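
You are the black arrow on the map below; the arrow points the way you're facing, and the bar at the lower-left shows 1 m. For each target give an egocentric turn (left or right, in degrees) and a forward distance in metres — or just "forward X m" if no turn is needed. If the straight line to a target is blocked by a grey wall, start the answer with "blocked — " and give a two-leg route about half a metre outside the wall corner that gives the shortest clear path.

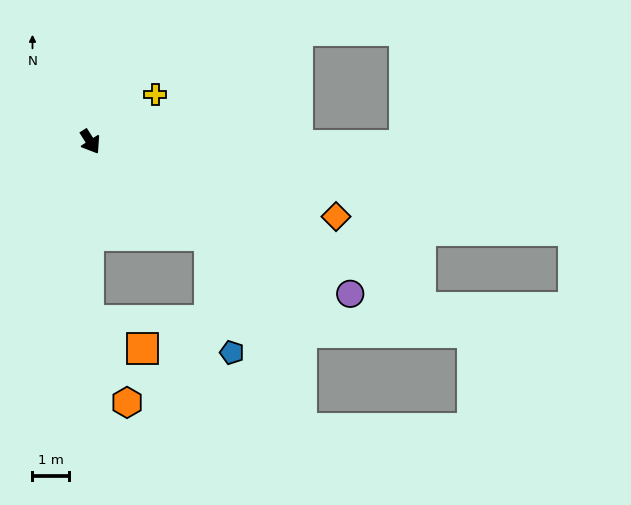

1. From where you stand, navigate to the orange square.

blocked — turn right 33°, forward 4.9 m, then turn left 63°, forward 1.7 m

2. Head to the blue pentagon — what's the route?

blocked — turn left 19°, forward 4.2 m, then turn right 40°, forward 3.3 m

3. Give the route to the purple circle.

turn left 27°, forward 8.3 m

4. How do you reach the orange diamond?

turn left 41°, forward 7.1 m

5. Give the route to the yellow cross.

turn left 94°, forward 2.2 m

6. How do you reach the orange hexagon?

blocked — turn right 33°, forward 4.9 m, then turn left 26°, forward 2.5 m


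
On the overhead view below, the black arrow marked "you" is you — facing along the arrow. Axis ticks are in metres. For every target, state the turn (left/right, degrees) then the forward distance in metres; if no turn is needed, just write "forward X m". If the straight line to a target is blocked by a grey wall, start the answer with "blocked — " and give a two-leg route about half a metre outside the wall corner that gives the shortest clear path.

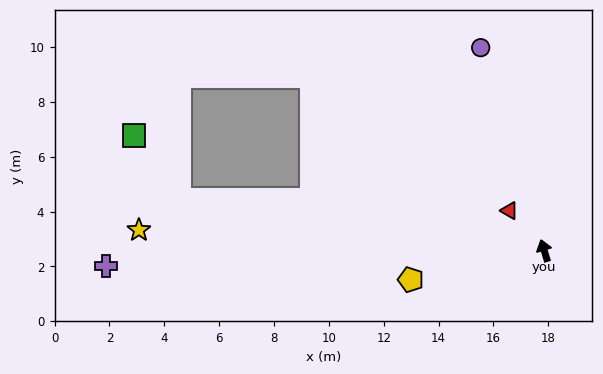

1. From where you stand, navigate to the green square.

blocked — turn left 65°, forward 13.4 m, then turn right 46°, forward 2.9 m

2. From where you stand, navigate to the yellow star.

turn left 70°, forward 14.8 m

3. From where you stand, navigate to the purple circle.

forward 7.8 m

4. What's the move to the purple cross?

turn left 75°, forward 16.0 m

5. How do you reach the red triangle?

turn left 24°, forward 1.9 m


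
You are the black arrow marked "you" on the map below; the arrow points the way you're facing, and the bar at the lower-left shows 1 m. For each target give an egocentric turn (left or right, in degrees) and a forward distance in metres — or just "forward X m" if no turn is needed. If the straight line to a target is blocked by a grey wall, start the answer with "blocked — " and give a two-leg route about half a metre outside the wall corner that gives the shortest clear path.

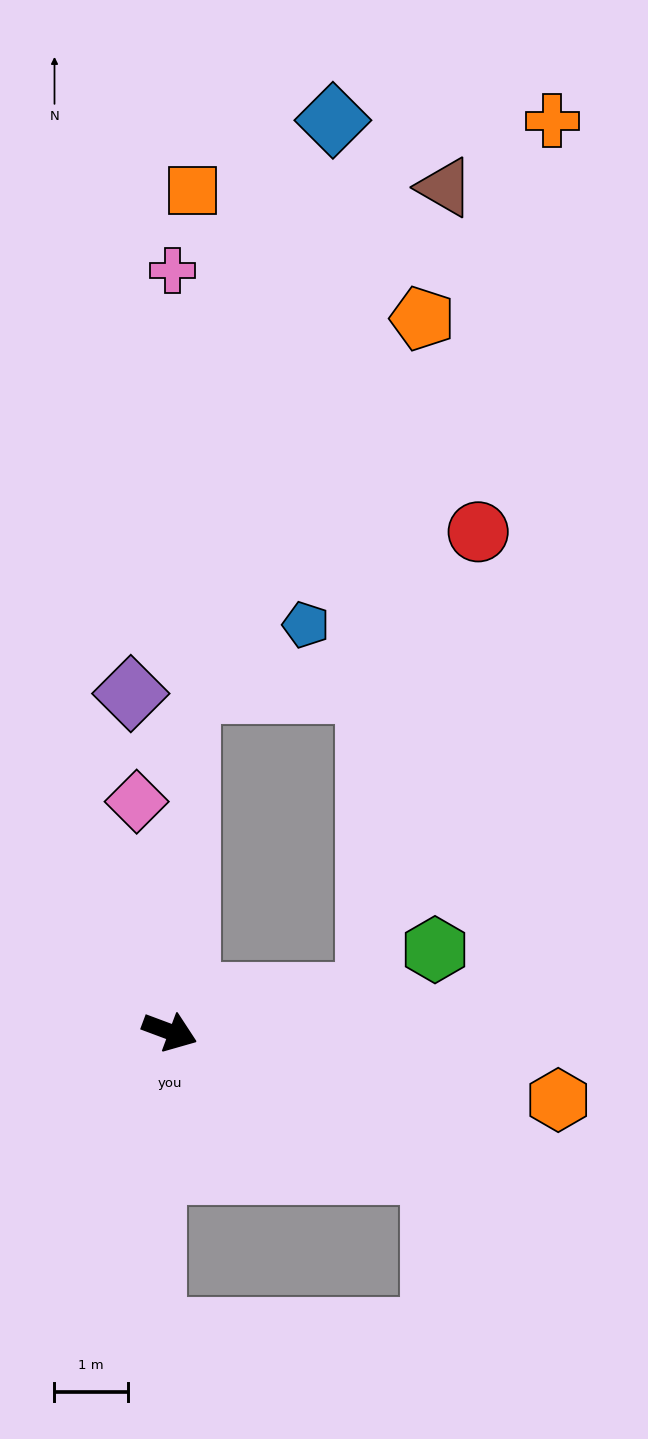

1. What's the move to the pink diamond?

turn left 119°, forward 3.2 m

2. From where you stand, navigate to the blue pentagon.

blocked — turn left 107°, forward 4.6 m, then turn right 56°, forward 1.8 m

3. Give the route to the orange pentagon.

blocked — turn left 107°, forward 4.6 m, then turn right 28°, forward 6.0 m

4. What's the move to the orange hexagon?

turn left 11°, forward 5.4 m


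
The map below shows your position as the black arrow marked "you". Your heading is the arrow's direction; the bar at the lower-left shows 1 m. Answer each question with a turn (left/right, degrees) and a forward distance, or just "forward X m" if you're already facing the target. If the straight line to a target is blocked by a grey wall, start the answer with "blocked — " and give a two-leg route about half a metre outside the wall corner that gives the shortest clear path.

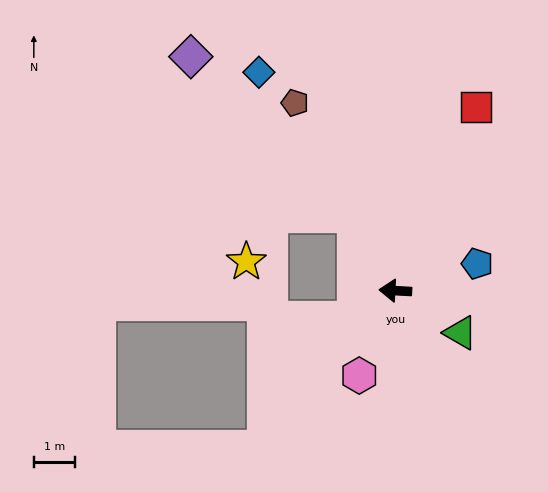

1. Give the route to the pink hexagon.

turn left 70°, forward 2.2 m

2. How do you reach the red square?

turn right 111°, forward 4.8 m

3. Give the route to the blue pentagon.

turn right 159°, forward 2.1 m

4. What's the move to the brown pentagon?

turn right 59°, forward 5.1 m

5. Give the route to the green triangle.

turn left 150°, forward 1.9 m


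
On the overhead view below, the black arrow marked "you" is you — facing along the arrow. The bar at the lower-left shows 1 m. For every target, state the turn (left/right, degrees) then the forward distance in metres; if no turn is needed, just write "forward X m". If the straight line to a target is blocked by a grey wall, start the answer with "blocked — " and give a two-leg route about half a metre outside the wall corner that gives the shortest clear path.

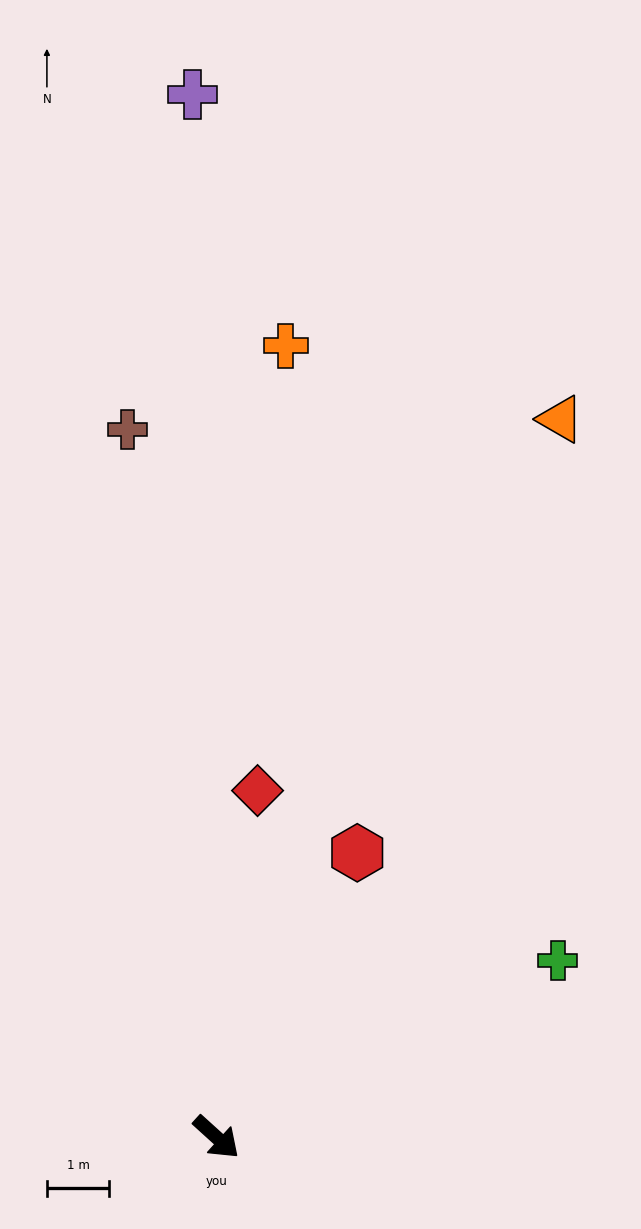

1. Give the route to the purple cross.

turn left 133°, forward 16.7 m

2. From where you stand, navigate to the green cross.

turn left 70°, forward 6.2 m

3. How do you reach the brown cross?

turn left 139°, forward 11.4 m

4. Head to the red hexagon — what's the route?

turn left 106°, forward 5.1 m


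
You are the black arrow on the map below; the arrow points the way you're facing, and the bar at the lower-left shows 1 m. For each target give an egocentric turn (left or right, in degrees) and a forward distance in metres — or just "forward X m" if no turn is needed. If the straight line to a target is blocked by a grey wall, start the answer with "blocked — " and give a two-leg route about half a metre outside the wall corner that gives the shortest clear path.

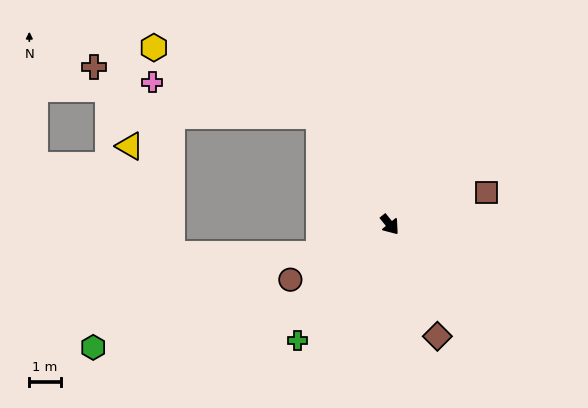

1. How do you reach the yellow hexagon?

blocked — turn left 174°, forward 4.1 m, then turn left 34°, forward 5.7 m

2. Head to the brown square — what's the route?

turn left 69°, forward 3.3 m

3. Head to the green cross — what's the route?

turn right 78°, forward 4.7 m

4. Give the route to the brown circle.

turn right 100°, forward 3.6 m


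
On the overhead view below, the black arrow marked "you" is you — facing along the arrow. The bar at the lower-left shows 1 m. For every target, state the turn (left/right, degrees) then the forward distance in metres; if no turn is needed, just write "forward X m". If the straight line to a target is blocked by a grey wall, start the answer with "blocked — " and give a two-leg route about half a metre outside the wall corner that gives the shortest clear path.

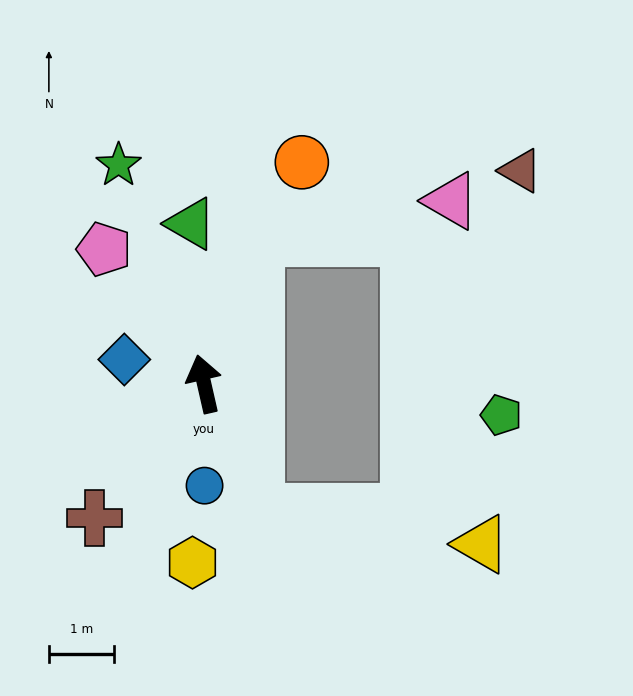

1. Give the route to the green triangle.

turn right 8°, forward 2.5 m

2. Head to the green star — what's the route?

turn left 9°, forward 3.6 m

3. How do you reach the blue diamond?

turn left 60°, forward 1.3 m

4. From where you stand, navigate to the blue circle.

turn left 167°, forward 1.6 m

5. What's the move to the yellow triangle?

blocked — turn right 170°, forward 2.1 m, then turn left 59°, forward 3.5 m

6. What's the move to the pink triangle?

blocked — turn right 33°, forward 2.4 m, then turn right 59°, forward 3.0 m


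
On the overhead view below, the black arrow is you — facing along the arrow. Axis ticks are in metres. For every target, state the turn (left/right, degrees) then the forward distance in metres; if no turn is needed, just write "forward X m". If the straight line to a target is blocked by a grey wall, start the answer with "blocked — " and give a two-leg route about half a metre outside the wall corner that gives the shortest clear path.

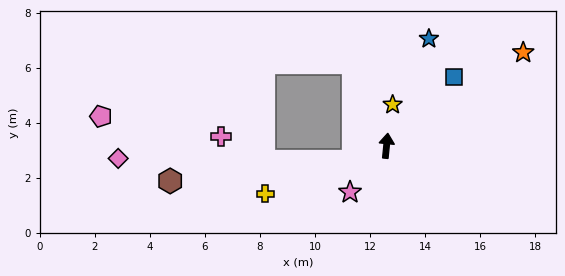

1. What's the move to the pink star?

turn left 148°, forward 2.1 m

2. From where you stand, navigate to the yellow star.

turn right 3°, forward 1.5 m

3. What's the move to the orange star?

turn right 50°, forward 6.0 m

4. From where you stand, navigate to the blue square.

turn right 39°, forward 3.5 m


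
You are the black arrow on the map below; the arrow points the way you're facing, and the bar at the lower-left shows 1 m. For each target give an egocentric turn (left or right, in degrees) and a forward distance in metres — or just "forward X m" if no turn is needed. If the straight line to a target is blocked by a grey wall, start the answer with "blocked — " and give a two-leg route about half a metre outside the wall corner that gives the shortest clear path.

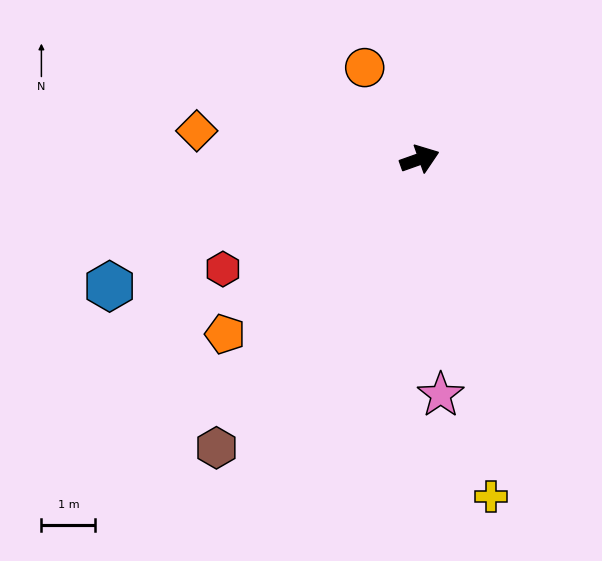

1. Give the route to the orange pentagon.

turn right 158°, forward 4.9 m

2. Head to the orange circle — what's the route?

turn left 101°, forward 2.0 m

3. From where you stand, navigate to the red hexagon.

turn right 170°, forward 4.2 m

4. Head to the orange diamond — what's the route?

turn left 153°, forward 4.2 m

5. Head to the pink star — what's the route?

turn right 104°, forward 4.4 m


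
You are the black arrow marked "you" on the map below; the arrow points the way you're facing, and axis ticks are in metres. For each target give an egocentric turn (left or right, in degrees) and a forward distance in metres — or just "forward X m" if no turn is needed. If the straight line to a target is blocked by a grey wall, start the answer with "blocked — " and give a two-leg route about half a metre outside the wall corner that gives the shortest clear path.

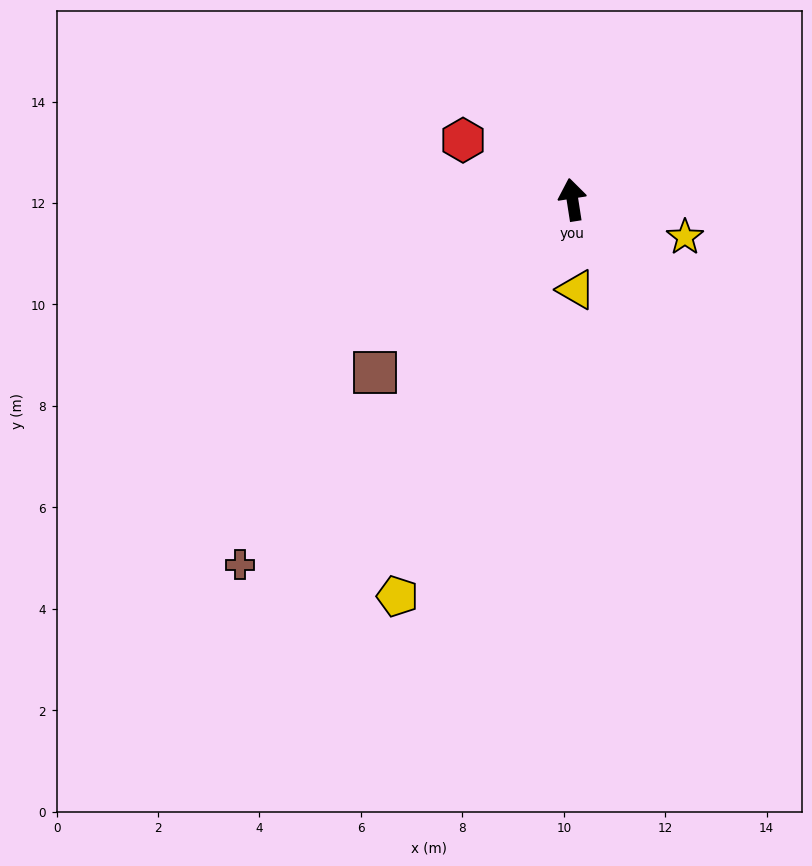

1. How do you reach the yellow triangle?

turn left 174°, forward 1.8 m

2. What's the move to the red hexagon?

turn left 53°, forward 2.5 m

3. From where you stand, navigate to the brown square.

turn left 122°, forward 5.2 m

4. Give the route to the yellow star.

turn right 117°, forward 2.3 m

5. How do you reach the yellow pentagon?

turn left 147°, forward 8.5 m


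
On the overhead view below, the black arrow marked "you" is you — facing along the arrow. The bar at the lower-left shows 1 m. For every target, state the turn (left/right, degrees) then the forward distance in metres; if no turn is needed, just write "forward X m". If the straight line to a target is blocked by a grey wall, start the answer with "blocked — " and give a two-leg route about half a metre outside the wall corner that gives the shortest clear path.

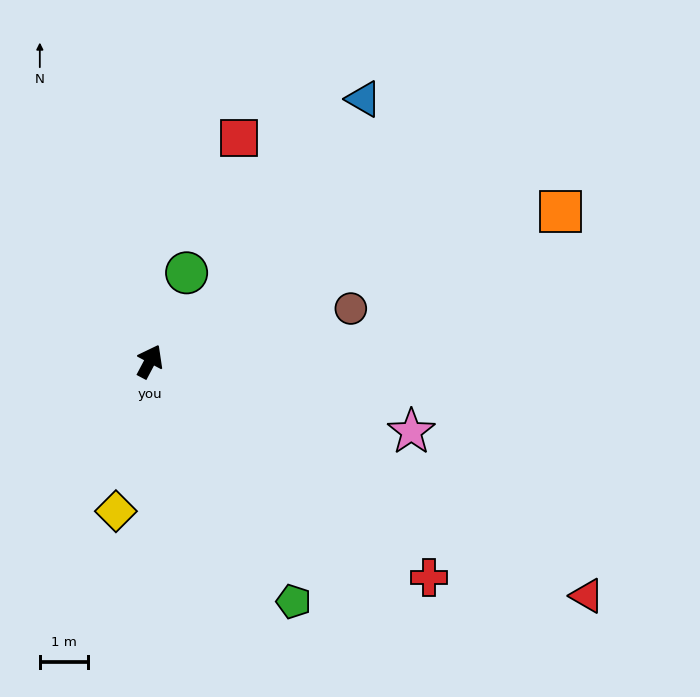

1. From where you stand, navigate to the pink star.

turn right 77°, forward 5.6 m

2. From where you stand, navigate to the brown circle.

turn right 47°, forward 4.3 m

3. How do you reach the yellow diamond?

turn right 165°, forward 3.2 m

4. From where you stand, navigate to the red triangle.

turn right 90°, forward 10.2 m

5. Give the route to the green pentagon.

turn right 121°, forward 5.8 m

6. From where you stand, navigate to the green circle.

turn left 5°, forward 2.0 m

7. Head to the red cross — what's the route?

turn right 100°, forward 7.3 m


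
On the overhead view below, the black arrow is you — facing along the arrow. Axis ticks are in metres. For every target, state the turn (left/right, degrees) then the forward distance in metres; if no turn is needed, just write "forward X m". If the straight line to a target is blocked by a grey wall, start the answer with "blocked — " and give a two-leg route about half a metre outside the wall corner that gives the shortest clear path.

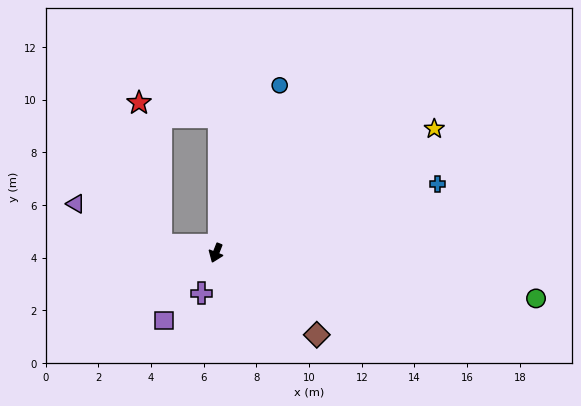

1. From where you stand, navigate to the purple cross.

forward 1.6 m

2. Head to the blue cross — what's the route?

turn left 129°, forward 8.8 m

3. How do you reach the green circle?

turn left 104°, forward 12.3 m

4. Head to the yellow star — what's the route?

turn left 141°, forward 9.5 m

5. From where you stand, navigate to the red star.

blocked — turn right 77°, forward 2.1 m, then turn right 73°, forward 5.4 m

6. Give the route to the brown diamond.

turn left 73°, forward 4.9 m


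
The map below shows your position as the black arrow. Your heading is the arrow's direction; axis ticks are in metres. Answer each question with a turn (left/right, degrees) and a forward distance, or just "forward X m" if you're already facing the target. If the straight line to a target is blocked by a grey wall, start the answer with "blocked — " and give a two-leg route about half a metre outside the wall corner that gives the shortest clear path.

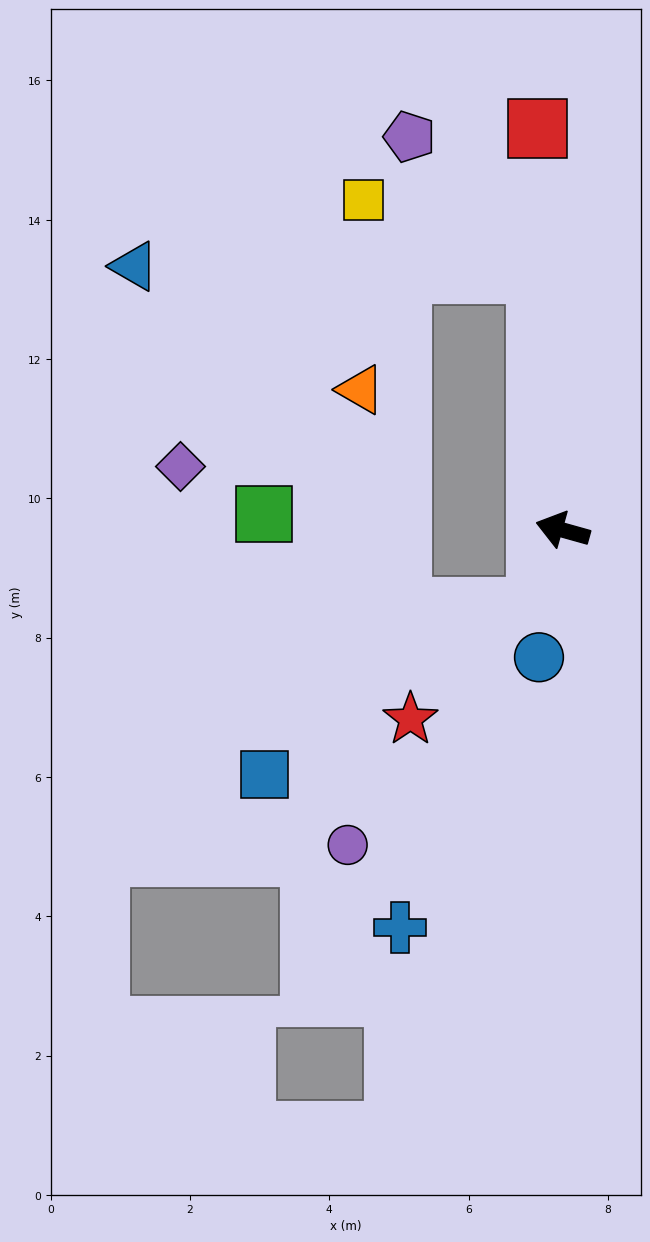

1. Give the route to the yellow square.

blocked — turn right 68°, forward 3.7 m, then turn left 60°, forward 2.7 m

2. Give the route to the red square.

turn right 71°, forward 5.8 m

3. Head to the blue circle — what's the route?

turn left 95°, forward 1.9 m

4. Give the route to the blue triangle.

blocked — turn right 68°, forward 3.7 m, then turn left 83°, forward 5.8 m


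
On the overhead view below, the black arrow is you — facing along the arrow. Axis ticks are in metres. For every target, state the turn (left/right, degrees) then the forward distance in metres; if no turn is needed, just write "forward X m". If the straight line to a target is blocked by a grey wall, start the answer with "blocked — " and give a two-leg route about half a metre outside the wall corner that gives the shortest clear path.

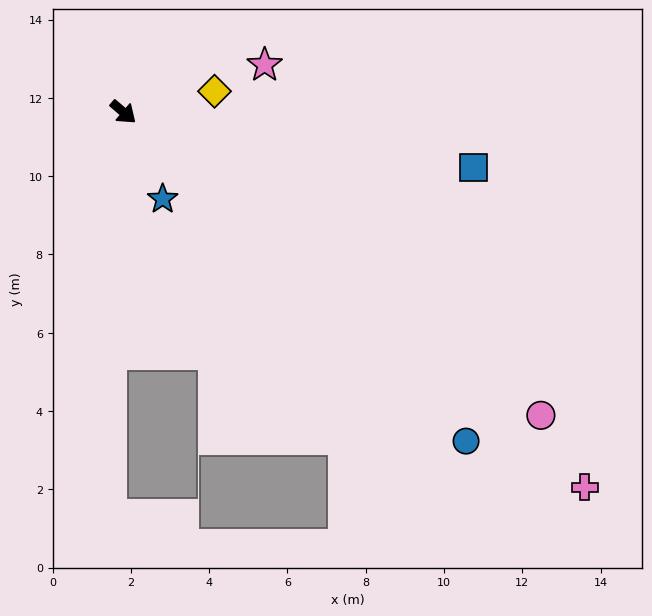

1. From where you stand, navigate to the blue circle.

turn right 3°, forward 12.1 m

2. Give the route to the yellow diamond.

turn left 53°, forward 2.4 m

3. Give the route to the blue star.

turn right 25°, forward 2.4 m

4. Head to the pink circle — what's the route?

turn left 5°, forward 13.2 m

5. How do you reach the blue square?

turn left 32°, forward 9.1 m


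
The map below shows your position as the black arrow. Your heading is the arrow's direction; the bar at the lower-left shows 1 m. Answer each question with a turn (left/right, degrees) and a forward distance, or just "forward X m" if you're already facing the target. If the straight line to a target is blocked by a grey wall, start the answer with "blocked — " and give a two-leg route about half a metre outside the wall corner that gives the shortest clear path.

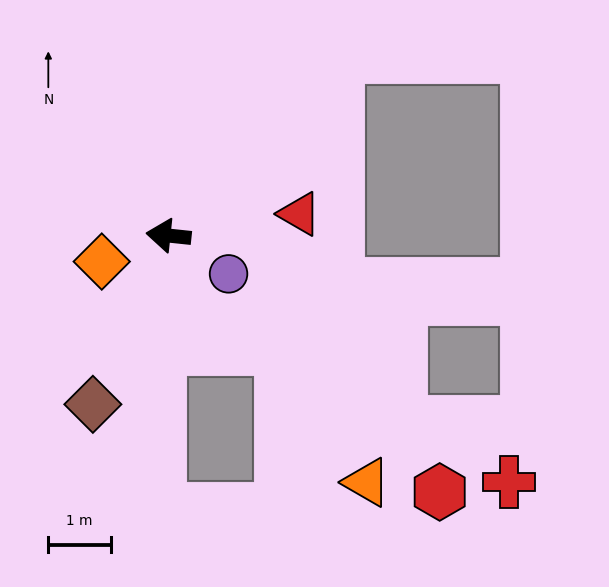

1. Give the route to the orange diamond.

turn left 27°, forward 1.1 m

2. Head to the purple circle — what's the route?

turn left 154°, forward 1.1 m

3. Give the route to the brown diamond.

turn left 72°, forward 3.0 m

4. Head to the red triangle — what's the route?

turn right 165°, forward 2.1 m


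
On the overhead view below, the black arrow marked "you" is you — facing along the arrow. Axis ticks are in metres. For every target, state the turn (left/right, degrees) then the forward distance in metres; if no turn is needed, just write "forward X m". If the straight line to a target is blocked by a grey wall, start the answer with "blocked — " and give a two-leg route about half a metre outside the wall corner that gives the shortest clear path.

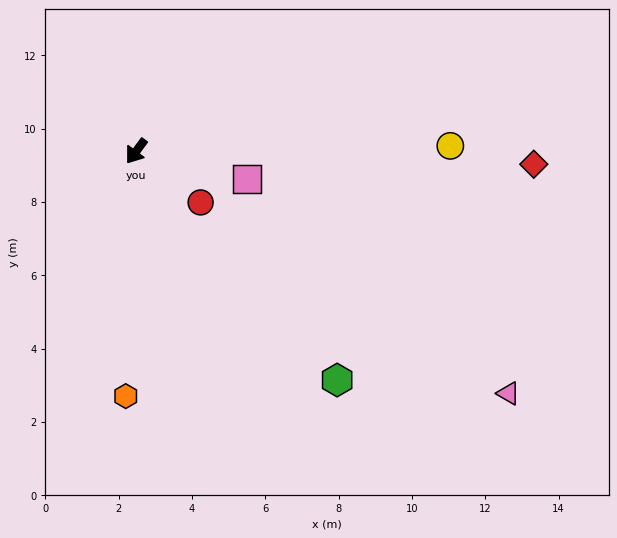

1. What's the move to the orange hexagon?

turn left 34°, forward 6.7 m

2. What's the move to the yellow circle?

turn left 128°, forward 8.6 m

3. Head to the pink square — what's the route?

turn left 112°, forward 3.1 m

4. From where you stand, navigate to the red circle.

turn left 88°, forward 2.2 m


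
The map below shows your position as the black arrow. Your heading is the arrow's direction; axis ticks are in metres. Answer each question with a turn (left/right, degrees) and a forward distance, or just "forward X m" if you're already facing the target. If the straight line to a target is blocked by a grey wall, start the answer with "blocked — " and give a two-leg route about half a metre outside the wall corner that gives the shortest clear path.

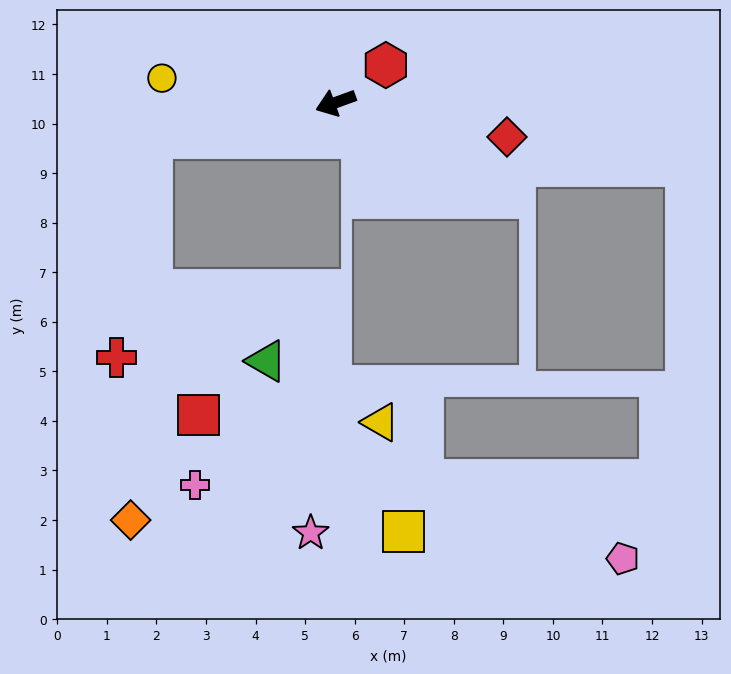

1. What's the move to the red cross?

blocked — turn right 9°, forward 3.8 m, then turn left 70°, forward 4.5 m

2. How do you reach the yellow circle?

turn right 28°, forward 3.5 m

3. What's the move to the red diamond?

turn left 149°, forward 3.5 m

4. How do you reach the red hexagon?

turn right 163°, forward 1.3 m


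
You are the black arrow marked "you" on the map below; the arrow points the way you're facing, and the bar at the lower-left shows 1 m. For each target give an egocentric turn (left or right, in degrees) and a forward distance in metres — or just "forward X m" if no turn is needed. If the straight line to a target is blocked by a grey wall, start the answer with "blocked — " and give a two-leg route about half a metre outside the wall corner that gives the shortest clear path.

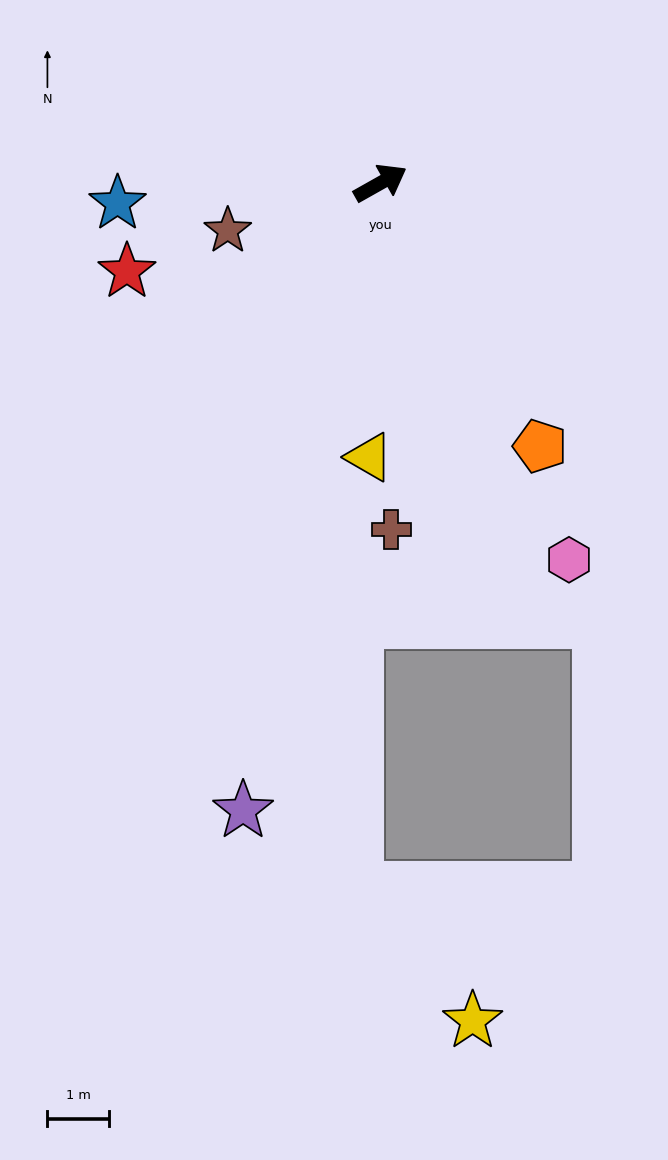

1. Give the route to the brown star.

turn left 168°, forward 2.6 m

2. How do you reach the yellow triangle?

turn right 122°, forward 4.4 m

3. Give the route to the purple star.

turn right 132°, forward 10.4 m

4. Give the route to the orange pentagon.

turn right 88°, forward 5.0 m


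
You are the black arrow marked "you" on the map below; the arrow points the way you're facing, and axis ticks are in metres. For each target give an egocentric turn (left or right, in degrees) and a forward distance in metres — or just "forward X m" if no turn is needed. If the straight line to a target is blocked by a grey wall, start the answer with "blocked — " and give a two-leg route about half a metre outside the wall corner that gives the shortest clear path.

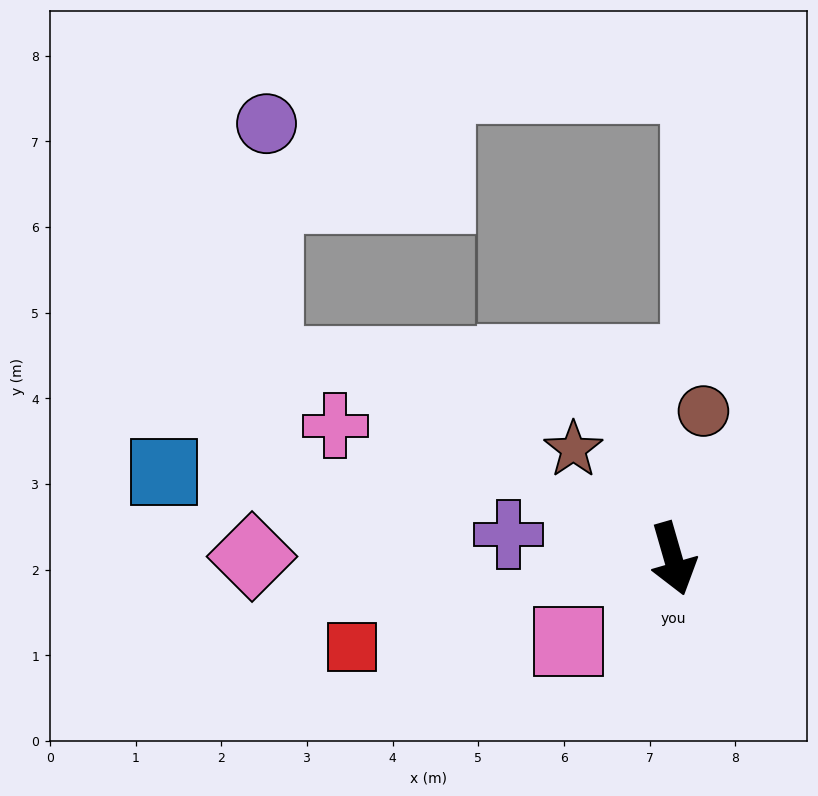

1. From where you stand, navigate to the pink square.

turn right 68°, forward 1.6 m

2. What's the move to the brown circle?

turn left 152°, forward 1.8 m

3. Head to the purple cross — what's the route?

turn right 114°, forward 1.9 m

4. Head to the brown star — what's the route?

turn right 154°, forward 1.7 m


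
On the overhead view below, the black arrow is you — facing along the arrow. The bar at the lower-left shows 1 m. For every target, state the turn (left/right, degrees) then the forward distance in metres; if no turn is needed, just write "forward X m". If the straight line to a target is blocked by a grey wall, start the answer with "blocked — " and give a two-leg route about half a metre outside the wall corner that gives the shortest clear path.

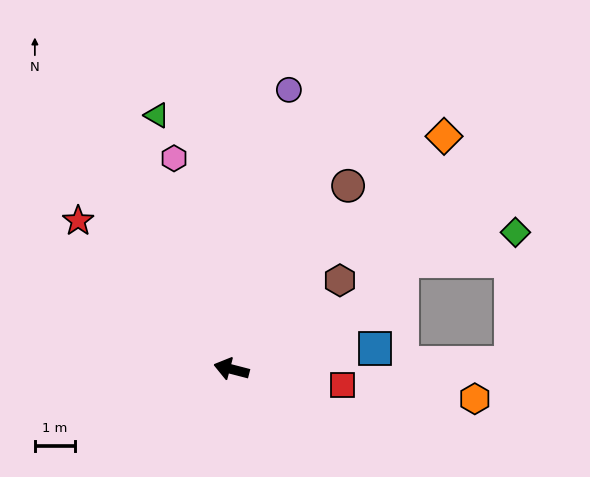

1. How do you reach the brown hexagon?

turn right 126°, forward 3.5 m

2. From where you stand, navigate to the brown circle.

turn right 108°, forward 5.4 m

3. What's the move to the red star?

turn right 30°, forward 5.3 m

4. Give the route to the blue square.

turn right 157°, forward 3.6 m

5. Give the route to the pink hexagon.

turn right 60°, forward 5.4 m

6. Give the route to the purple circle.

turn right 87°, forward 7.0 m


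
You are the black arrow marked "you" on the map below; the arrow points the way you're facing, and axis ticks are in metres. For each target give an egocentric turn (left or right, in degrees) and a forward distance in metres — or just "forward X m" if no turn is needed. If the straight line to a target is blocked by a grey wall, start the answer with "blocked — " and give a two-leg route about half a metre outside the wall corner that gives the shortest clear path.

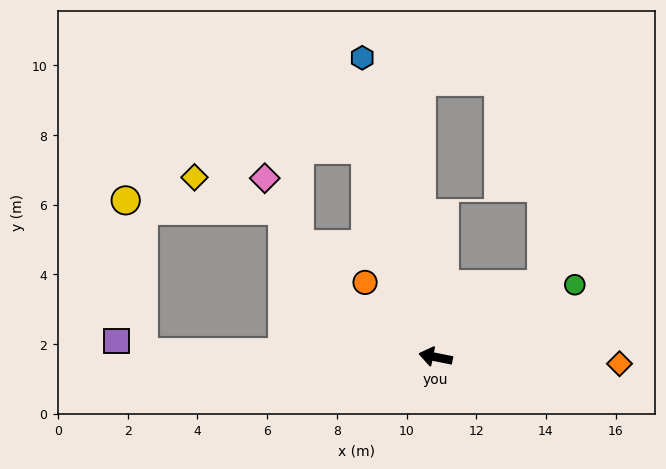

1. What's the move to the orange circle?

turn right 35°, forward 2.9 m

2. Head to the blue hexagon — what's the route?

turn right 65°, forward 8.8 m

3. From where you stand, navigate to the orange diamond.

turn right 171°, forward 5.3 m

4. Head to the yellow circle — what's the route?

blocked — turn left 11°, forward 8.4 m, then turn right 83°, forward 4.4 m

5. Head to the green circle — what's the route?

turn right 141°, forward 4.5 m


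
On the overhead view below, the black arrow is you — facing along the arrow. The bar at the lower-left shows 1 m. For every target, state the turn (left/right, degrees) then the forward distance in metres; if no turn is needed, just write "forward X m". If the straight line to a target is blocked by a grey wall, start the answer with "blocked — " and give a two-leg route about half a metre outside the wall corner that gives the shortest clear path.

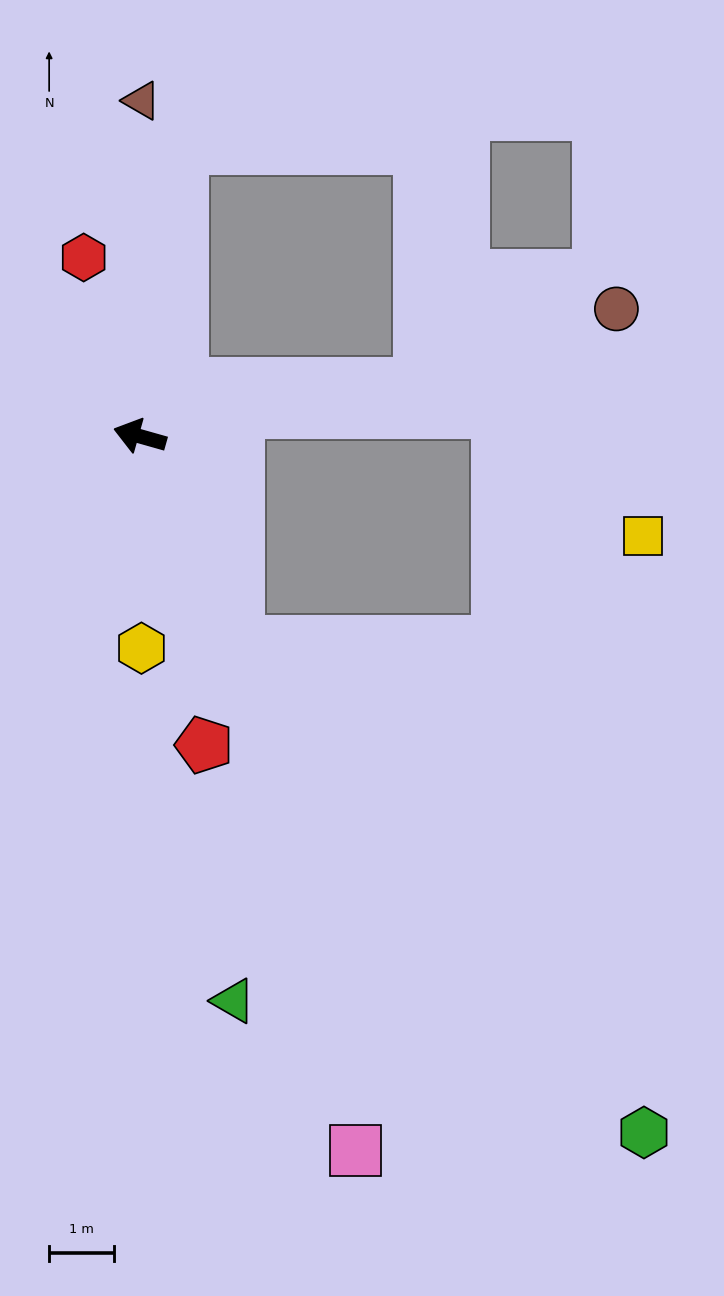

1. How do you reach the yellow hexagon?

turn left 106°, forward 3.3 m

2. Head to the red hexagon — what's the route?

turn right 57°, forward 2.9 m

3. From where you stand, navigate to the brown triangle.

turn right 75°, forward 5.2 m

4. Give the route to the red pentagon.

turn left 118°, forward 4.9 m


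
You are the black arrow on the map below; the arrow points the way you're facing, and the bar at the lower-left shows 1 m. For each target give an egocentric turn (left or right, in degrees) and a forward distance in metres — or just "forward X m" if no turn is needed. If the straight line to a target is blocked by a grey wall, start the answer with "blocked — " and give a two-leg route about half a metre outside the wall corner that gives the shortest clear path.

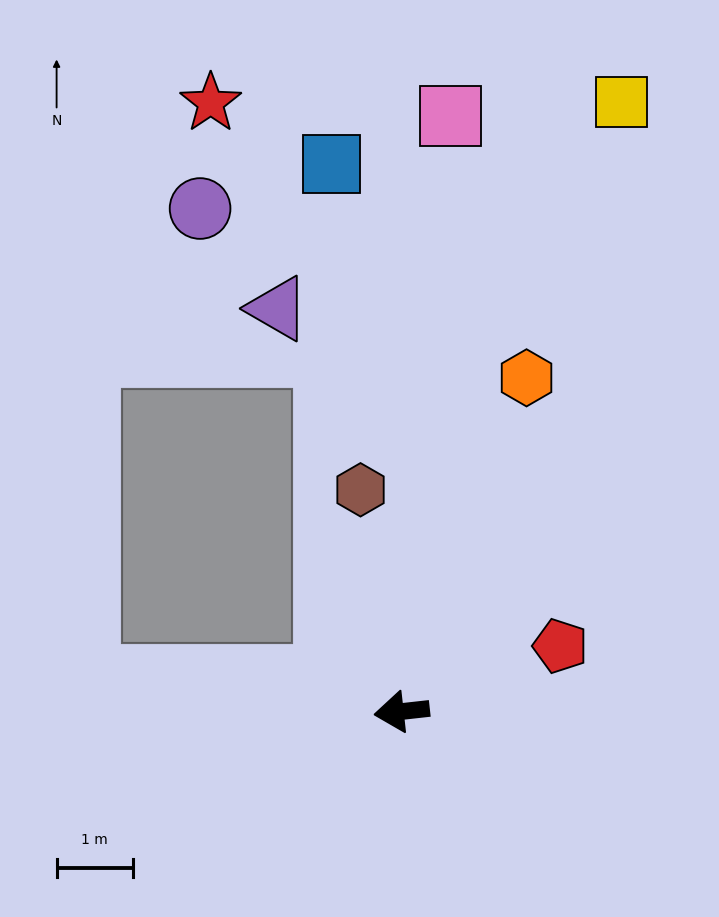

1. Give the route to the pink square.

turn right 101°, forward 7.9 m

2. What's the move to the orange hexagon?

turn right 117°, forward 4.7 m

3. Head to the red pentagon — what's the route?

turn right 164°, forward 2.3 m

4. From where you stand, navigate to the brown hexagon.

turn right 86°, forward 3.0 m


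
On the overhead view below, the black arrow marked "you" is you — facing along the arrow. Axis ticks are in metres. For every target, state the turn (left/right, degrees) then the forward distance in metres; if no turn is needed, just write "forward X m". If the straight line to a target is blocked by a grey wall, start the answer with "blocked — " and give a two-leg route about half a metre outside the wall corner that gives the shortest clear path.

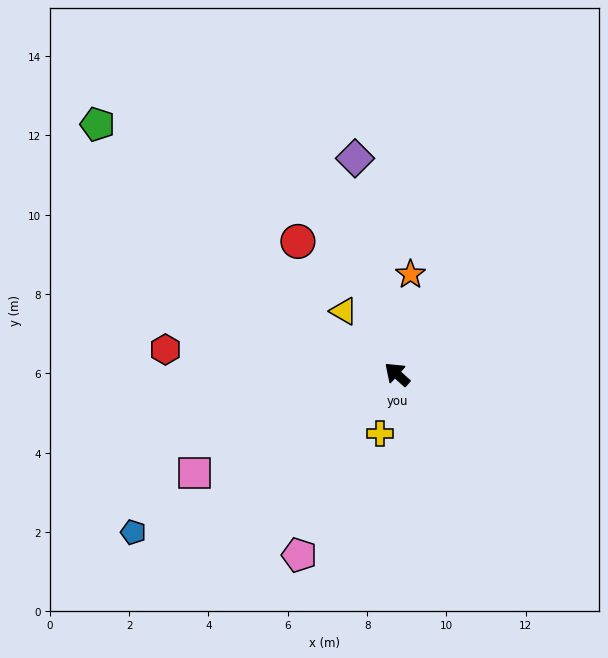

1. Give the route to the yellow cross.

turn left 116°, forward 1.6 m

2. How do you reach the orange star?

turn right 56°, forward 2.5 m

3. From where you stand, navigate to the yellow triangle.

turn right 8°, forward 2.1 m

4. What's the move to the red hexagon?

turn left 36°, forward 5.9 m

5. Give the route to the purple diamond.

turn right 37°, forward 5.5 m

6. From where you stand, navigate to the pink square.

turn left 68°, forward 5.7 m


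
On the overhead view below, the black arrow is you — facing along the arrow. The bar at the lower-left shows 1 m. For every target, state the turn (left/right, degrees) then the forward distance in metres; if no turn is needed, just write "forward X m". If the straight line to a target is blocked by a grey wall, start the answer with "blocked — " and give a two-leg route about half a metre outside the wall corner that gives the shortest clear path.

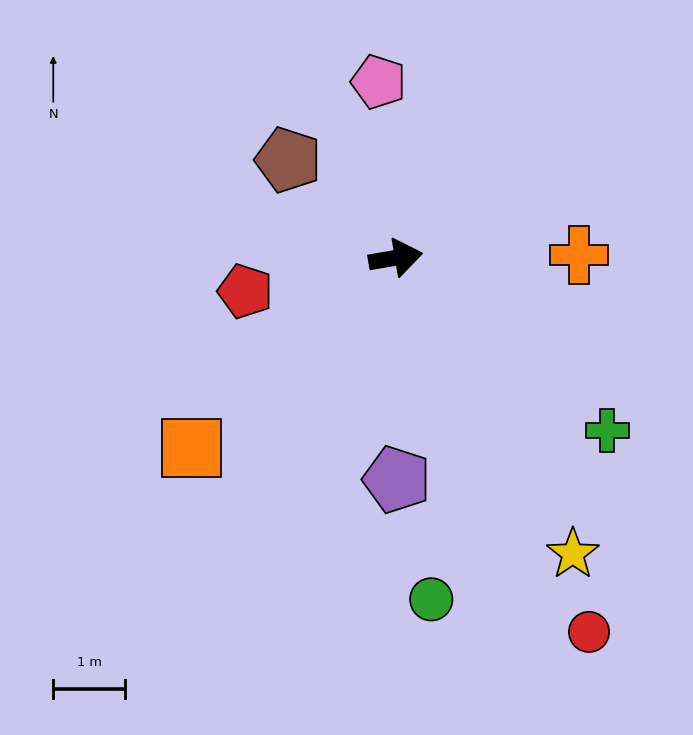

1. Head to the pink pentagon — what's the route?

turn left 86°, forward 2.5 m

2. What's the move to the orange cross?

turn right 9°, forward 2.6 m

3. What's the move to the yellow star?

turn right 69°, forward 4.8 m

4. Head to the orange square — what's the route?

turn right 147°, forward 3.9 m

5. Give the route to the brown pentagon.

turn left 128°, forward 2.0 m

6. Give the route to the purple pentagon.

turn right 99°, forward 3.1 m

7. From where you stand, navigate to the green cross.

turn right 49°, forward 3.8 m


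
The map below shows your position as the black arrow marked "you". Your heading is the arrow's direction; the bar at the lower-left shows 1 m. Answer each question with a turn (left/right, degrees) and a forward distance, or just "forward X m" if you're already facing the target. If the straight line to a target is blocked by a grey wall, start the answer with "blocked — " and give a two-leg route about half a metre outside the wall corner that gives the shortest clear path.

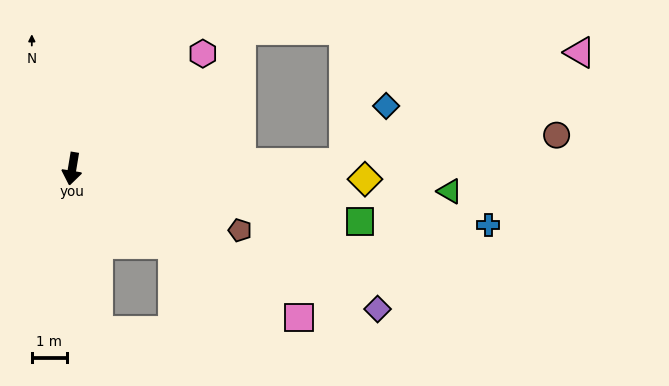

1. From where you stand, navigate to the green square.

turn left 89°, forward 8.4 m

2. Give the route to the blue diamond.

blocked — turn left 101°, forward 7.8 m, then turn left 52°, forward 2.0 m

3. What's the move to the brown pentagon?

turn left 79°, forward 5.1 m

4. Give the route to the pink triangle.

blocked — turn left 101°, forward 7.8 m, then turn left 24°, forward 7.5 m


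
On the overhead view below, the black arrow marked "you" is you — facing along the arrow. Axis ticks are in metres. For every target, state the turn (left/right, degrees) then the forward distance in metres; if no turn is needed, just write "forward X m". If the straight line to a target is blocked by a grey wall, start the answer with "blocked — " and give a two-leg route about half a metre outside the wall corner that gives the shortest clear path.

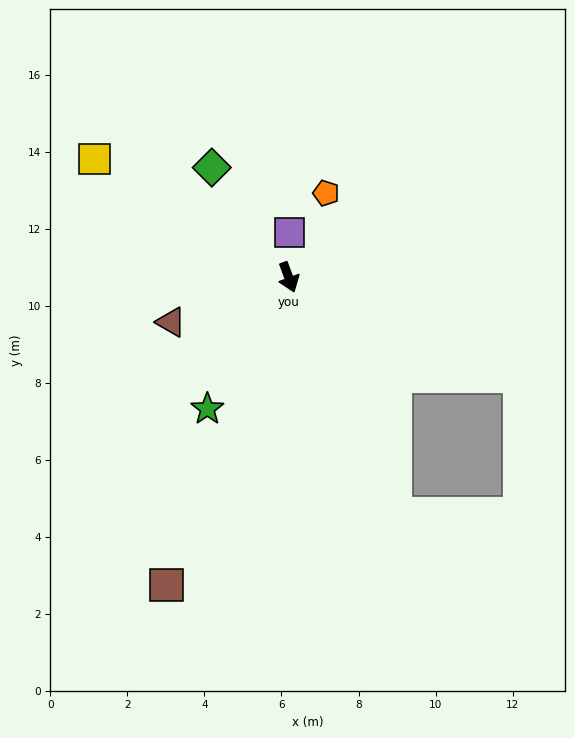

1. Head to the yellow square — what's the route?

turn right 142°, forward 5.9 m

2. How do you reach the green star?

turn right 52°, forward 4.0 m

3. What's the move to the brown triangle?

turn right 89°, forward 3.3 m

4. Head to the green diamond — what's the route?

turn right 165°, forward 3.5 m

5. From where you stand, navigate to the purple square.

turn left 158°, forward 1.2 m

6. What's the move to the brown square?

turn right 42°, forward 8.6 m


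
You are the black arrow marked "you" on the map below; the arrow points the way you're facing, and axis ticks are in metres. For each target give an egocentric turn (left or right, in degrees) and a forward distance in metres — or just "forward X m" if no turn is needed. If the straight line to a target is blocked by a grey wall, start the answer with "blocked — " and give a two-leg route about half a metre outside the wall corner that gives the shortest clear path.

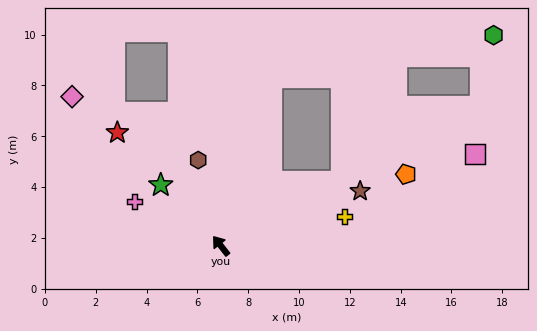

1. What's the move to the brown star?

turn right 107°, forward 5.9 m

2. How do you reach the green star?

turn left 7°, forward 3.4 m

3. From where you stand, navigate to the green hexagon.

blocked — turn right 100°, forward 11.6 m, then turn left 51°, forward 2.8 m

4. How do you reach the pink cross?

turn left 25°, forward 3.8 m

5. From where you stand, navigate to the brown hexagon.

turn right 23°, forward 3.5 m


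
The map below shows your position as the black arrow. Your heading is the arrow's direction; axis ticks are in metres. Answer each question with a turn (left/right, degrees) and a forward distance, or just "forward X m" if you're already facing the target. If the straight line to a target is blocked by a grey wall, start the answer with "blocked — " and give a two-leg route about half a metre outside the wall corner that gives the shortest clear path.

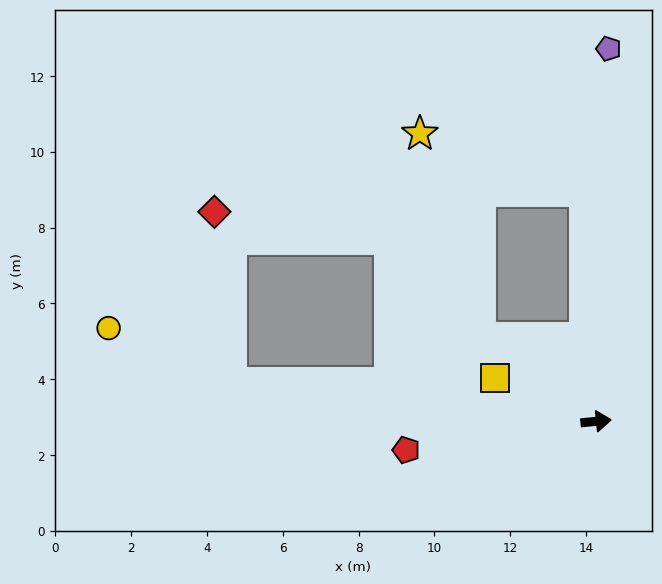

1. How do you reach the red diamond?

blocked — turn left 168°, forward 9.7 m, then turn right 78°, forward 4.5 m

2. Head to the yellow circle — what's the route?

blocked — turn left 168°, forward 9.7 m, then turn right 18°, forward 3.5 m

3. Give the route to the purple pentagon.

turn left 82°, forward 9.8 m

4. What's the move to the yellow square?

turn left 151°, forward 2.9 m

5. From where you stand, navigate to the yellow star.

blocked — turn left 87°, forward 6.1 m, then turn left 68°, forward 4.6 m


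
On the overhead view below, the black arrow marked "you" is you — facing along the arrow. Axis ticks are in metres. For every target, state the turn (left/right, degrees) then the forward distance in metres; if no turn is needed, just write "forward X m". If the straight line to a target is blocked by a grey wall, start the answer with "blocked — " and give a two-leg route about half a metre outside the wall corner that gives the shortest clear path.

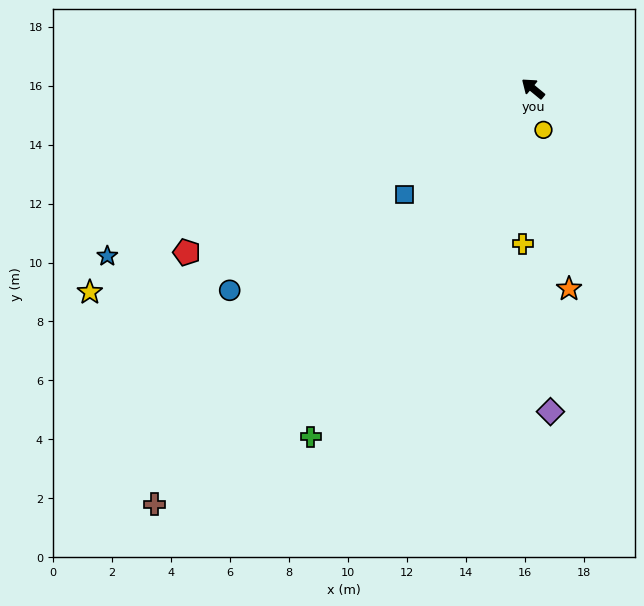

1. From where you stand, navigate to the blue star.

turn left 61°, forward 15.5 m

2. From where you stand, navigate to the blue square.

turn left 79°, forward 5.6 m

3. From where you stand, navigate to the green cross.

turn left 97°, forward 14.0 m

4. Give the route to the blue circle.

turn left 73°, forward 12.4 m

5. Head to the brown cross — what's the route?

turn left 87°, forward 19.1 m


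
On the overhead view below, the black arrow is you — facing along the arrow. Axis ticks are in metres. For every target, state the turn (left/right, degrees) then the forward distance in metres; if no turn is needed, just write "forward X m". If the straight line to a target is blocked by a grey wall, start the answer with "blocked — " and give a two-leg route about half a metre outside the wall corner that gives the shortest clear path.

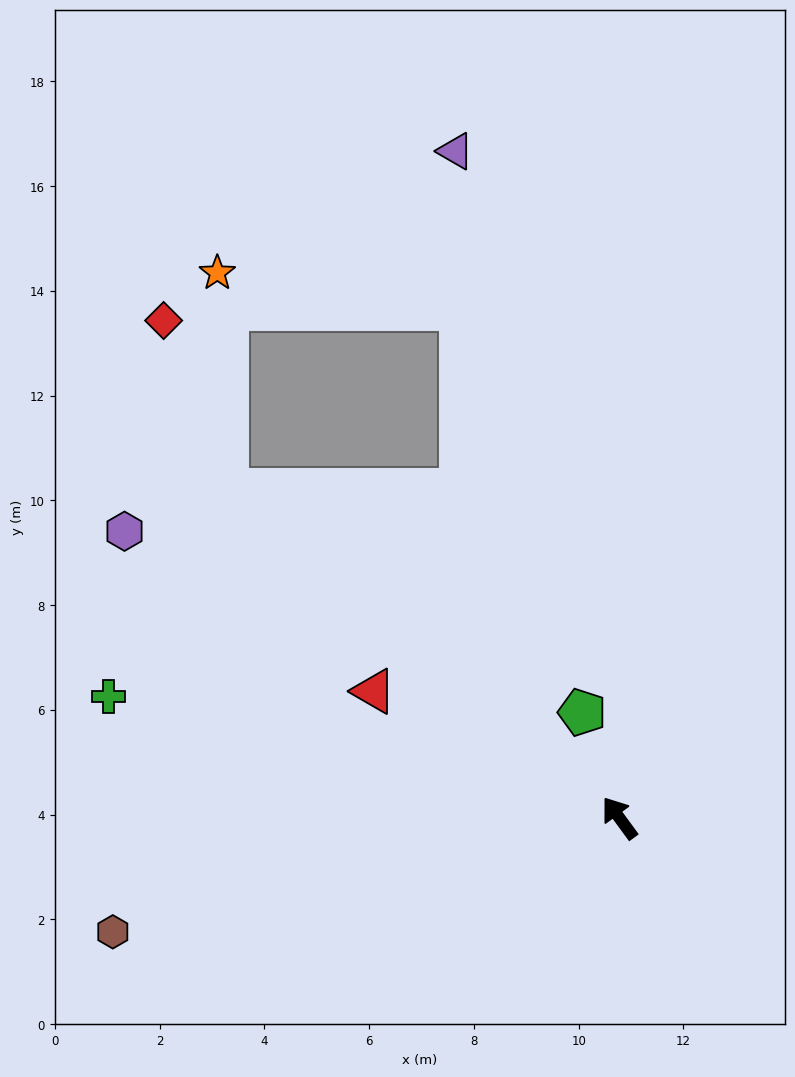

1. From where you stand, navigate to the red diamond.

blocked — turn left 14°, forward 9.8 m, then turn right 30°, forward 3.5 m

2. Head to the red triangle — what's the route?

turn left 27°, forward 5.3 m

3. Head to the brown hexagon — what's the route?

turn left 66°, forward 9.9 m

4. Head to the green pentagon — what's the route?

turn right 17°, forward 2.1 m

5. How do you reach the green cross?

turn left 40°, forward 10.0 m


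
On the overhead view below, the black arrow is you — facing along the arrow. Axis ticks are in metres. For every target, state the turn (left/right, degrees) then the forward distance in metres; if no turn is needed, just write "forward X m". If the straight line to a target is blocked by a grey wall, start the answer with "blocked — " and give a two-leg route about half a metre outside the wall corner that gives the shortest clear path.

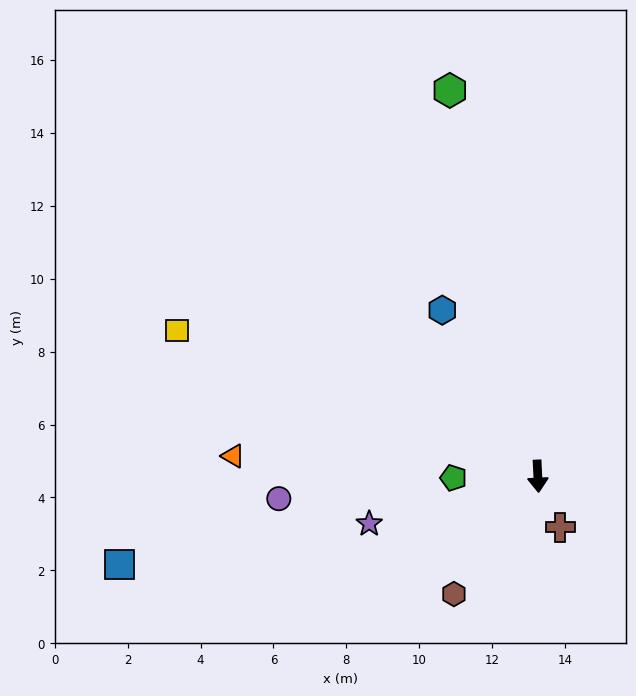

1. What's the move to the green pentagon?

turn right 92°, forward 2.3 m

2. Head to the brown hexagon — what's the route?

turn right 38°, forward 4.0 m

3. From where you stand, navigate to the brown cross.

turn left 21°, forward 1.5 m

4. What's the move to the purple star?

turn right 77°, forward 4.8 m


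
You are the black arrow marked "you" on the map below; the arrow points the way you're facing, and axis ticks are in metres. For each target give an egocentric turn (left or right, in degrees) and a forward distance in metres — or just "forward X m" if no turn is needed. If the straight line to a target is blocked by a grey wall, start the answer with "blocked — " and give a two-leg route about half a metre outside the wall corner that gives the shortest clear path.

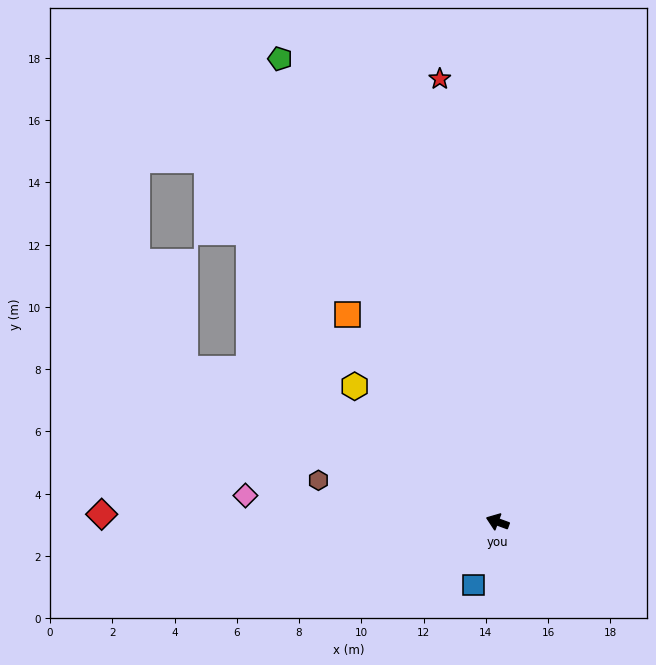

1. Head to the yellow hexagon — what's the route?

turn right 23°, forward 6.3 m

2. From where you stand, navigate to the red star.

turn right 62°, forward 14.3 m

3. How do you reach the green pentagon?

turn right 45°, forward 16.4 m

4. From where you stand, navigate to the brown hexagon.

turn left 7°, forward 5.9 m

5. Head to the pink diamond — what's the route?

turn left 14°, forward 8.1 m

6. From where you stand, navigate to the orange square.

turn right 34°, forward 8.2 m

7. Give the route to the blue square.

turn left 89°, forward 2.2 m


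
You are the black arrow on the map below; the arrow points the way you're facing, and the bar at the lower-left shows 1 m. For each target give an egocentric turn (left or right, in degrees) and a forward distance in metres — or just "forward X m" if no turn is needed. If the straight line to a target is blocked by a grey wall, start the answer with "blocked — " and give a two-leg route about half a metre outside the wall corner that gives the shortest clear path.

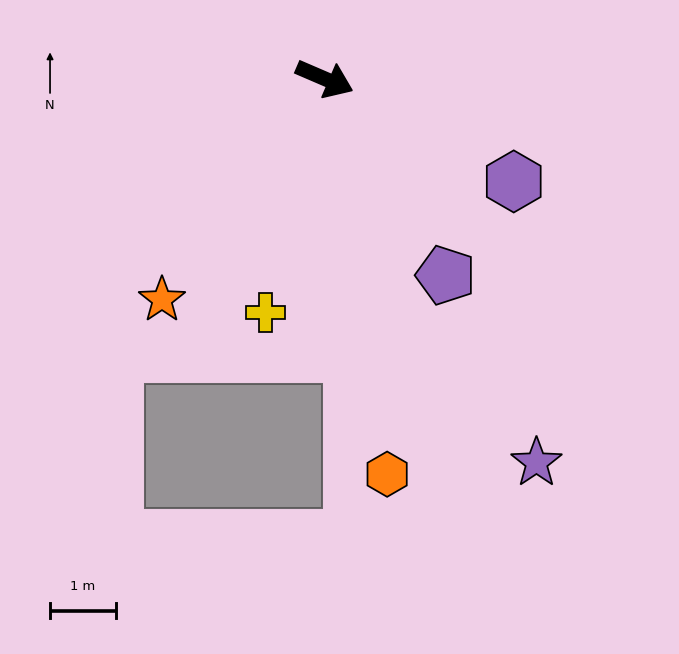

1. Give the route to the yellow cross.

turn right 81°, forward 3.7 m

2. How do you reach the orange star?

turn right 103°, forward 4.2 m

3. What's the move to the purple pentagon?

turn right 35°, forward 3.5 m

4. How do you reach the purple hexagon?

turn right 5°, forward 3.3 m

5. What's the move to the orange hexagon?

turn right 58°, forward 6.1 m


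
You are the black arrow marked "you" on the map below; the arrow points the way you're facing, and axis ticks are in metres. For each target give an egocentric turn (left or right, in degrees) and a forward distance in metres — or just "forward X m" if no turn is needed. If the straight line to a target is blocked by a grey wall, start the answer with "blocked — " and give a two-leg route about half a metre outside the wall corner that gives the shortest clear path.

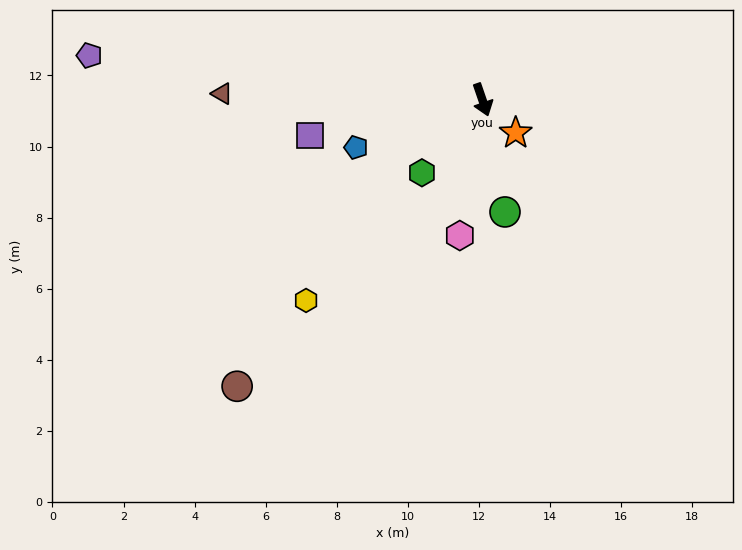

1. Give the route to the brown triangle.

turn right 110°, forward 7.3 m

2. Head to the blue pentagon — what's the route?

turn right 88°, forward 3.8 m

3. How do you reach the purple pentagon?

turn right 115°, forward 11.1 m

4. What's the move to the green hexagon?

turn right 59°, forward 2.7 m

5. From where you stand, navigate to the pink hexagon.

turn right 28°, forward 3.9 m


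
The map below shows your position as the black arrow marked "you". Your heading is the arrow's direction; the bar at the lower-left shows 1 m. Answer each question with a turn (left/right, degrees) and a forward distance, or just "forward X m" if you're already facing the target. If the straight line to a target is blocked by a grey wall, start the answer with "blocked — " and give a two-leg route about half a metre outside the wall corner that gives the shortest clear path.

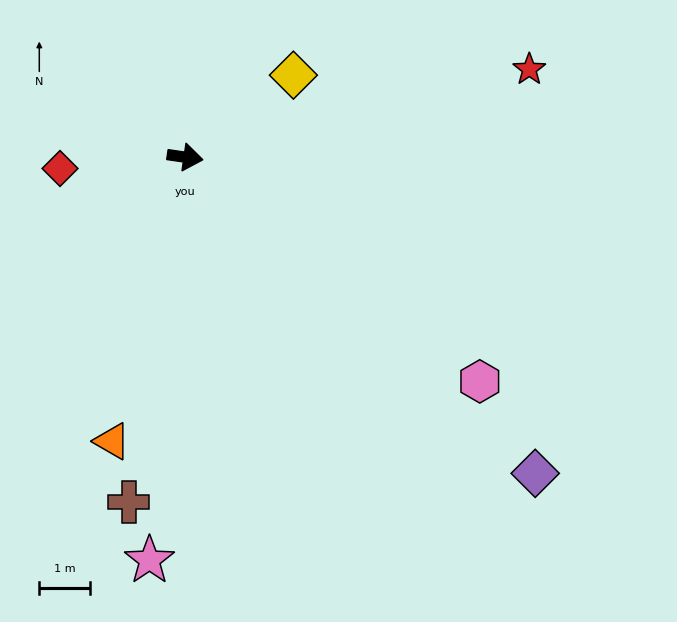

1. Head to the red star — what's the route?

turn left 23°, forward 7.0 m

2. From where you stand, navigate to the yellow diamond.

turn left 45°, forward 2.7 m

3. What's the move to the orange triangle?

turn right 96°, forward 5.8 m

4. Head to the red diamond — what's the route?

turn right 167°, forward 2.5 m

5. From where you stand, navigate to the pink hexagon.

turn right 29°, forward 7.3 m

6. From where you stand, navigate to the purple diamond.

turn right 34°, forward 9.3 m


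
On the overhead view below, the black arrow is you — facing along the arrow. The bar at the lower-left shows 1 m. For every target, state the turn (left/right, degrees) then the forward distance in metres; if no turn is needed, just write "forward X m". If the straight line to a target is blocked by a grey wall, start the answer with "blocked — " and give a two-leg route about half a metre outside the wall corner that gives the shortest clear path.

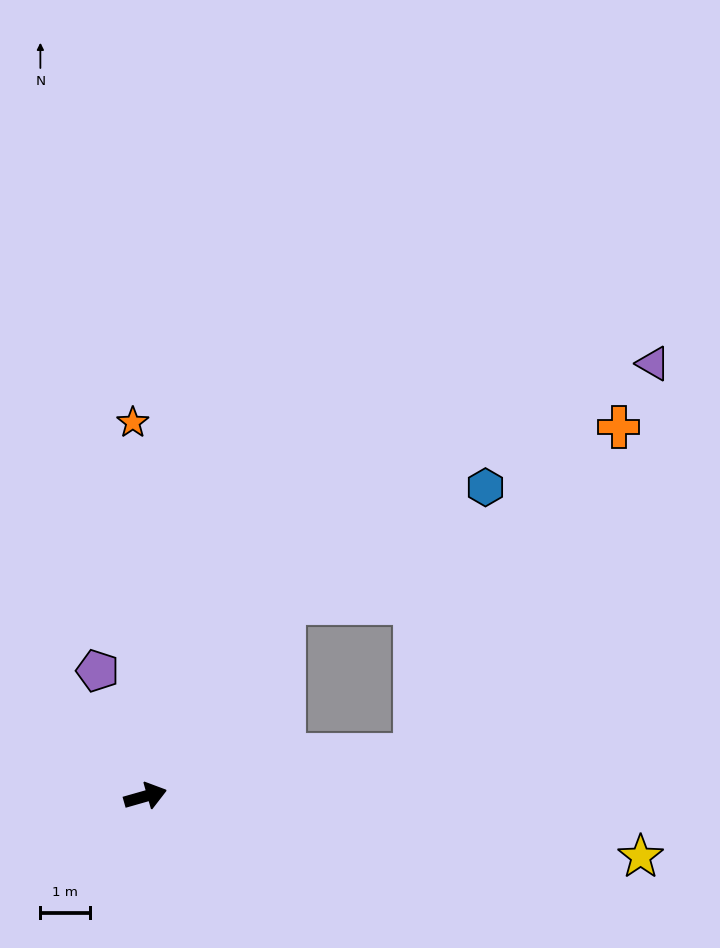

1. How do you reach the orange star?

turn left 76°, forward 7.6 m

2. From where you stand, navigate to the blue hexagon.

blocked — turn left 38°, forward 4.8 m, then turn right 24°, forward 4.7 m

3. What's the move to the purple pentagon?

turn left 95°, forward 2.7 m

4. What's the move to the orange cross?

blocked — turn right 7°, forward 5.5 m, then turn left 49°, forward 7.8 m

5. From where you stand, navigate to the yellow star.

turn right 23°, forward 10.1 m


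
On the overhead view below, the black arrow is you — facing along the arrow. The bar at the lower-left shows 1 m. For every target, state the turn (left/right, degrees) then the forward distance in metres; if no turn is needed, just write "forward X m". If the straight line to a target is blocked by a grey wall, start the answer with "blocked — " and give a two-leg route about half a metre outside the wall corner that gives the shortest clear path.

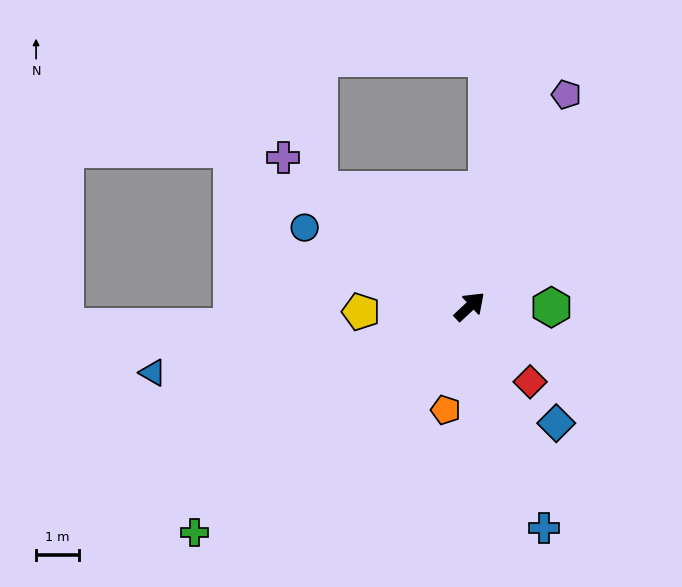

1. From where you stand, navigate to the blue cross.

turn right 114°, forward 5.4 m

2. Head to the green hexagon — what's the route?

turn right 44°, forward 1.9 m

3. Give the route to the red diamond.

turn right 94°, forward 2.2 m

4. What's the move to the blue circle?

turn left 111°, forward 4.2 m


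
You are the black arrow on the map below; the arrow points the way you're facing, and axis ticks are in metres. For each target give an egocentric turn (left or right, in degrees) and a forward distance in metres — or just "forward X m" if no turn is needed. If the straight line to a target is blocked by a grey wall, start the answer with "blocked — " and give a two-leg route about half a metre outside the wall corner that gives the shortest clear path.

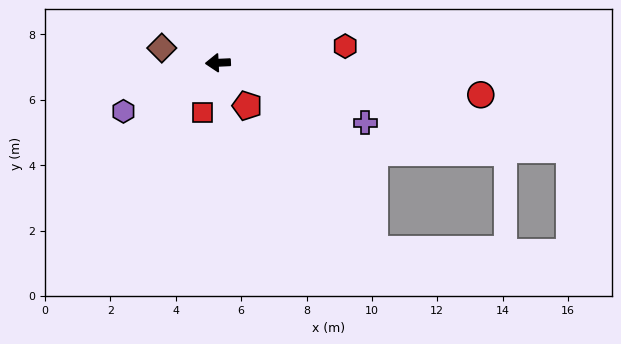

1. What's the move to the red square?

turn left 70°, forward 1.6 m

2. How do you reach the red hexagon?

turn right 175°, forward 3.9 m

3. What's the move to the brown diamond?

turn right 17°, forward 1.8 m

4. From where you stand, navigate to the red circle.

turn left 170°, forward 8.1 m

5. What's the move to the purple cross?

turn left 155°, forward 4.9 m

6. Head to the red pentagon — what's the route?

turn left 122°, forward 1.6 m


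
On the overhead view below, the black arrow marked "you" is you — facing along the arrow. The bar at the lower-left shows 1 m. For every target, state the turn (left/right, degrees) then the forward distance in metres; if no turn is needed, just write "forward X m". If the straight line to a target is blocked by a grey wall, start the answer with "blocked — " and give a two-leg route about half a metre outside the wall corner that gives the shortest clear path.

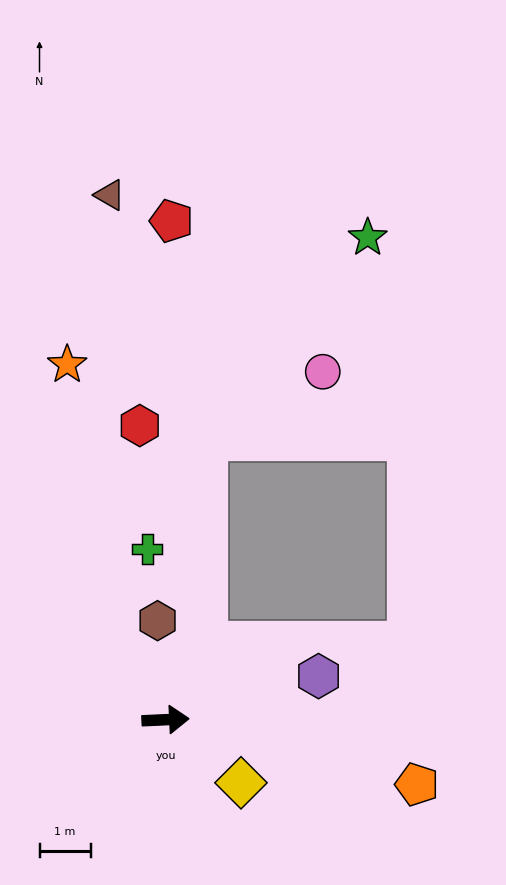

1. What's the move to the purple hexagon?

turn left 13°, forward 3.1 m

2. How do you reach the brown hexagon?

turn left 92°, forward 1.9 m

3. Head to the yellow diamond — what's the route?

turn right 42°, forward 1.9 m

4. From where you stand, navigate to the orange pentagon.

turn right 17°, forward 5.1 m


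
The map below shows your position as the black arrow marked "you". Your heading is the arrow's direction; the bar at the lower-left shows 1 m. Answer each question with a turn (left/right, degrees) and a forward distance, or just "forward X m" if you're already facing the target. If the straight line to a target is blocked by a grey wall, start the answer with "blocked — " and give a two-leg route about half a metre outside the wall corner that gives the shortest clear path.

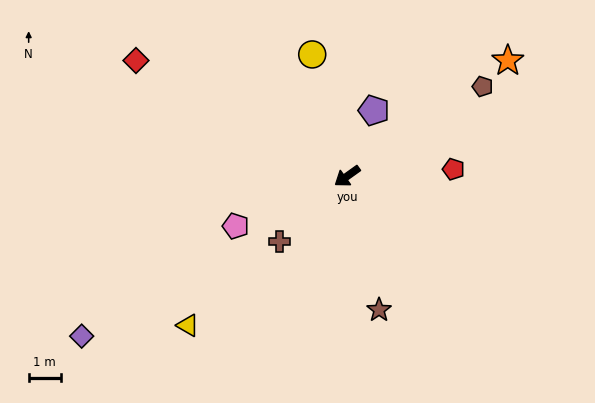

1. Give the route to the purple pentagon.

turn right 148°, forward 2.2 m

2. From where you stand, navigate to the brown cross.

turn left 9°, forward 2.9 m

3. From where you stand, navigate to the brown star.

turn left 68°, forward 4.3 m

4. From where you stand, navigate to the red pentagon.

turn left 148°, forward 3.3 m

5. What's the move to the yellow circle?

turn right 110°, forward 3.9 m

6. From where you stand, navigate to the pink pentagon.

turn right 11°, forward 3.8 m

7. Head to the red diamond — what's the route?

turn right 64°, forward 7.5 m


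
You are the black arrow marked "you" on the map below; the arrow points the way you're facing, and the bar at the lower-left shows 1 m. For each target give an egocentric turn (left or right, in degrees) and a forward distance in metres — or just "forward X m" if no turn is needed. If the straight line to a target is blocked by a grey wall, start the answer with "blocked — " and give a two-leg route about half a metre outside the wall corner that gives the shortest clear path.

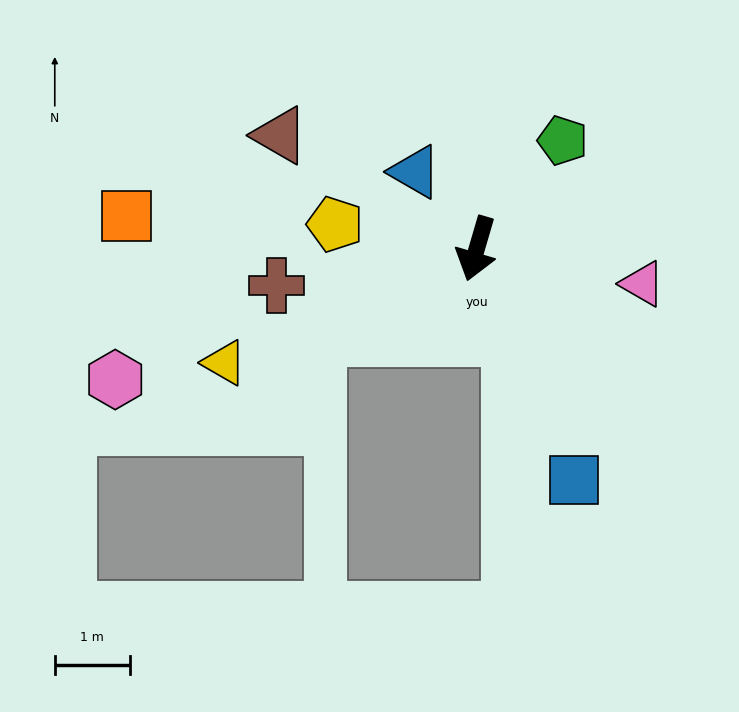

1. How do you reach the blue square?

turn left 39°, forward 3.4 m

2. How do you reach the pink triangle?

turn left 94°, forward 2.3 m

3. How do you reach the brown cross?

turn right 63°, forward 2.7 m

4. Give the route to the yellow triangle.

turn right 49°, forward 3.7 m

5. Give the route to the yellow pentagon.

turn right 83°, forward 1.9 m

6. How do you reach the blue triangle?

turn right 125°, forward 1.3 m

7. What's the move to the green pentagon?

turn left 158°, forward 1.8 m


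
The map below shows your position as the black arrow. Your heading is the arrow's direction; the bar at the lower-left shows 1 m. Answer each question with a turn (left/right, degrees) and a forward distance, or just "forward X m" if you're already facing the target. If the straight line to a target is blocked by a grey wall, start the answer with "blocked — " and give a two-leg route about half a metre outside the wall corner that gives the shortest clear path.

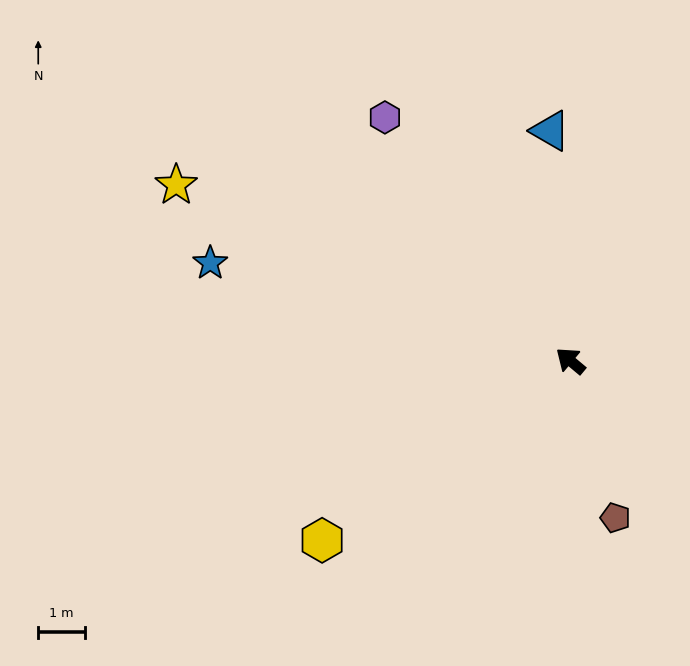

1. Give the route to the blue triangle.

turn right 45°, forward 4.9 m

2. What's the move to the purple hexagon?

turn right 13°, forward 6.6 m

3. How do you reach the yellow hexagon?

turn left 76°, forward 6.6 m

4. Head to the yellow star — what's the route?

turn left 16°, forward 9.2 m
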